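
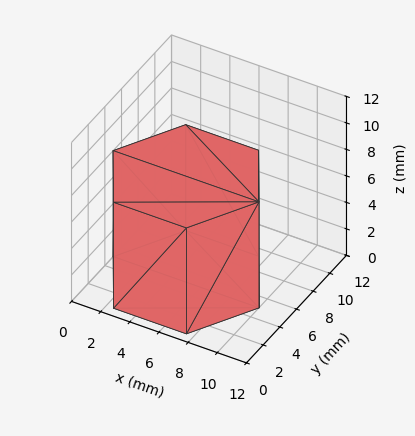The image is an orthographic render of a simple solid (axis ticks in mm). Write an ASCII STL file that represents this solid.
Reading the render: the shape is a regular 6-sided prism (a cylinder approximated with 6 flat sides), circumscribed radius ≈ 5 mm, height ≈ 8 mm (dimensions read to the nearest mm from the axis ticks). For the STL, each face is triangulated and given an outward normal.

solid part
  facet normal 0.0000 0.0000 -1.0000
    outer loop
      vertex 2.500 9.330 0.000
      vertex 7.500 9.330 0.000
      vertex 10.000 5.000 0.000
    endloop
  endfacet
  facet normal 0.0000 0.0000 -1.0000
    outer loop
      vertex 0.000 5.000 0.000
      vertex 2.500 9.330 0.000
      vertex 10.000 5.000 0.000
    endloop
  endfacet
  facet normal 0.0000 0.0000 -1.0000
    outer loop
      vertex 2.500 0.670 0.000
      vertex 0.000 5.000 0.000
      vertex 10.000 5.000 0.000
    endloop
  endfacet
  facet normal 0.0000 0.0000 -1.0000
    outer loop
      vertex 7.500 0.670 0.000
      vertex 2.500 0.670 0.000
      vertex 10.000 5.000 0.000
    endloop
  endfacet
  facet normal 0.0000 0.0000 1.0000
    outer loop
      vertex 10.000 5.000 8.000
      vertex 7.500 9.330 8.000
      vertex 2.500 9.330 8.000
    endloop
  endfacet
  facet normal 0.0000 0.0000 1.0000
    outer loop
      vertex 10.000 5.000 8.000
      vertex 2.500 9.330 8.000
      vertex 0.000 5.000 8.000
    endloop
  endfacet
  facet normal 0.0000 0.0000 1.0000
    outer loop
      vertex 10.000 5.000 8.000
      vertex 0.000 5.000 8.000
      vertex 2.500 0.670 8.000
    endloop
  endfacet
  facet normal 0.0000 0.0000 1.0000
    outer loop
      vertex 10.000 5.000 8.000
      vertex 2.500 0.670 8.000
      vertex 7.500 0.670 8.000
    endloop
  endfacet
  facet normal 0.8660 0.5000 0.0000
    outer loop
      vertex 10.000 5.000 0.000
      vertex 7.500 9.330 0.000
      vertex 7.500 9.330 8.000
    endloop
  endfacet
  facet normal 0.8660 0.5000 0.0000
    outer loop
      vertex 10.000 5.000 0.000
      vertex 7.500 9.330 8.000
      vertex 10.000 5.000 8.000
    endloop
  endfacet
  facet normal 0.0000 1.0000 0.0000
    outer loop
      vertex 7.500 9.330 0.000
      vertex 2.500 9.330 0.000
      vertex 2.500 9.330 8.000
    endloop
  endfacet
  facet normal 0.0000 1.0000 0.0000
    outer loop
      vertex 7.500 9.330 0.000
      vertex 2.500 9.330 8.000
      vertex 7.500 9.330 8.000
    endloop
  endfacet
  facet normal -0.8660 0.5000 0.0000
    outer loop
      vertex 2.500 9.330 0.000
      vertex 0.000 5.000 0.000
      vertex 0.000 5.000 8.000
    endloop
  endfacet
  facet normal -0.8660 0.5000 0.0000
    outer loop
      vertex 2.500 9.330 0.000
      vertex 0.000 5.000 8.000
      vertex 2.500 9.330 8.000
    endloop
  endfacet
  facet normal -0.8660 -0.5000 0.0000
    outer loop
      vertex 0.000 5.000 0.000
      vertex 2.500 0.670 0.000
      vertex 2.500 0.670 8.000
    endloop
  endfacet
  facet normal -0.8660 -0.5000 0.0000
    outer loop
      vertex 0.000 5.000 0.000
      vertex 2.500 0.670 8.000
      vertex 0.000 5.000 8.000
    endloop
  endfacet
  facet normal 0.0000 -1.0000 0.0000
    outer loop
      vertex 2.500 0.670 0.000
      vertex 7.500 0.670 0.000
      vertex 7.500 0.670 8.000
    endloop
  endfacet
  facet normal 0.0000 -1.0000 0.0000
    outer loop
      vertex 2.500 0.670 0.000
      vertex 7.500 0.670 8.000
      vertex 2.500 0.670 8.000
    endloop
  endfacet
  facet normal 0.8660 -0.5000 0.0000
    outer loop
      vertex 7.500 0.670 0.000
      vertex 10.000 5.000 0.000
      vertex 10.000 5.000 8.000
    endloop
  endfacet
  facet normal 0.8660 -0.5000 0.0000
    outer loop
      vertex 7.500 0.670 0.000
      vertex 10.000 5.000 8.000
      vertex 7.500 0.670 8.000
    endloop
  endfacet
endsolid part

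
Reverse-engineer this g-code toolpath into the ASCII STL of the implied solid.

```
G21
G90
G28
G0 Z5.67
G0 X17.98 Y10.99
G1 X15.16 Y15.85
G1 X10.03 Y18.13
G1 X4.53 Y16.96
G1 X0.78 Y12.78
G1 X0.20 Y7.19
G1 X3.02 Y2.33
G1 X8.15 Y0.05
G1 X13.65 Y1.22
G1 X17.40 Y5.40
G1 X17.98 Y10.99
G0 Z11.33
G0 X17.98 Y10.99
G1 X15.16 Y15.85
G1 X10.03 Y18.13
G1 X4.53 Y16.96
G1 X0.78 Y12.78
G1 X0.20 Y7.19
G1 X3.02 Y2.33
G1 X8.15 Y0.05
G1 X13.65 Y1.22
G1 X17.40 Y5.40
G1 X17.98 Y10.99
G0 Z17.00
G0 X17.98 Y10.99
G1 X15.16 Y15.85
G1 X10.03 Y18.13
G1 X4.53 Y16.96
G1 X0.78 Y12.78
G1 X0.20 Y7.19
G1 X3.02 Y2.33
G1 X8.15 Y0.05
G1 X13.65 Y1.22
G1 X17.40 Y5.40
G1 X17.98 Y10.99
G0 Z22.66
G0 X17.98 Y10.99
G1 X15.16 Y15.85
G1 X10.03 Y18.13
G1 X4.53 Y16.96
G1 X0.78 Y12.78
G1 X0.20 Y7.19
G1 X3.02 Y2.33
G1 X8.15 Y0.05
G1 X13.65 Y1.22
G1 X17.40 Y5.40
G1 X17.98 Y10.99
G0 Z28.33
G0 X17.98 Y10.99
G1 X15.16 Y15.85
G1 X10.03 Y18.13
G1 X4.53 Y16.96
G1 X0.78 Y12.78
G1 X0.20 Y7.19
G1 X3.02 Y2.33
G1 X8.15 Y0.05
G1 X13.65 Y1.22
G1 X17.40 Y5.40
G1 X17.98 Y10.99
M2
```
solid part
  facet normal 0.0000 0.0000 -1.0000
    outer loop
      vertex 10.03 18.13 0.00
      vertex 15.16 15.85 0.00
      vertex 17.98 10.99 0.00
    endloop
  endfacet
  facet normal 0.0000 0.0000 -1.0000
    outer loop
      vertex 4.53 16.96 0.00
      vertex 10.03 18.13 0.00
      vertex 17.98 10.99 0.00
    endloop
  endfacet
  facet normal 0.0000 0.0000 -1.0000
    outer loop
      vertex 0.78 12.78 0.00
      vertex 4.53 16.96 0.00
      vertex 17.98 10.99 0.00
    endloop
  endfacet
  facet normal 0.0000 0.0000 -1.0000
    outer loop
      vertex 0.20 7.19 0.00
      vertex 0.78 12.78 0.00
      vertex 17.98 10.99 0.00
    endloop
  endfacet
  facet normal 0.0000 0.0000 -1.0000
    outer loop
      vertex 3.02 2.33 0.00
      vertex 0.20 7.19 0.00
      vertex 17.98 10.99 0.00
    endloop
  endfacet
  facet normal 0.0000 0.0000 -1.0000
    outer loop
      vertex 8.15 0.05 0.00
      vertex 3.02 2.33 0.00
      vertex 17.98 10.99 0.00
    endloop
  endfacet
  facet normal 0.0000 0.0000 -1.0000
    outer loop
      vertex 13.65 1.22 0.00
      vertex 8.15 0.05 0.00
      vertex 17.98 10.99 0.00
    endloop
  endfacet
  facet normal 0.0000 0.0000 -1.0000
    outer loop
      vertex 17.40 5.40 0.00
      vertex 13.65 1.22 0.00
      vertex 17.98 10.99 0.00
    endloop
  endfacet
  facet normal 0.0000 0.0000 1.0000
    outer loop
      vertex 17.98 10.99 28.33
      vertex 15.16 15.85 28.33
      vertex 10.03 18.13 28.33
    endloop
  endfacet
  facet normal 0.0000 0.0000 1.0000
    outer loop
      vertex 17.98 10.99 28.33
      vertex 10.03 18.13 28.33
      vertex 4.53 16.96 28.33
    endloop
  endfacet
  facet normal 0.0000 0.0000 1.0000
    outer loop
      vertex 17.98 10.99 28.33
      vertex 4.53 16.96 28.33
      vertex 0.78 12.78 28.33
    endloop
  endfacet
  facet normal 0.0000 0.0000 1.0000
    outer loop
      vertex 17.98 10.99 28.33
      vertex 0.78 12.78 28.33
      vertex 0.20 7.19 28.33
    endloop
  endfacet
  facet normal 0.0000 0.0000 1.0000
    outer loop
      vertex 17.98 10.99 28.33
      vertex 0.20 7.19 28.33
      vertex 3.02 2.33 28.33
    endloop
  endfacet
  facet normal 0.0000 0.0000 1.0000
    outer loop
      vertex 17.98 10.99 28.33
      vertex 3.02 2.33 28.33
      vertex 8.15 0.05 28.33
    endloop
  endfacet
  facet normal 0.0000 0.0000 1.0000
    outer loop
      vertex 17.98 10.99 28.33
      vertex 8.15 0.05 28.33
      vertex 13.65 1.22 28.33
    endloop
  endfacet
  facet normal 0.0000 0.0000 1.0000
    outer loop
      vertex 17.98 10.99 28.33
      vertex 13.65 1.22 28.33
      vertex 17.40 5.40 28.33
    endloop
  endfacet
  facet normal 0.8649 0.5019 0.0000
    outer loop
      vertex 17.98 10.99 0.00
      vertex 15.16 15.85 0.00
      vertex 15.16 15.85 28.33
    endloop
  endfacet
  facet normal 0.8649 0.5019 0.0000
    outer loop
      vertex 17.98 10.99 0.00
      vertex 15.16 15.85 28.33
      vertex 17.98 10.99 28.33
    endloop
  endfacet
  facet normal 0.4061 0.9138 0.0000
    outer loop
      vertex 15.16 15.85 0.00
      vertex 10.03 18.13 0.00
      vertex 10.03 18.13 28.33
    endloop
  endfacet
  facet normal 0.4061 0.9138 0.0000
    outer loop
      vertex 15.16 15.85 0.00
      vertex 10.03 18.13 28.33
      vertex 15.16 15.85 28.33
    endloop
  endfacet
  facet normal -0.2081 0.9781 0.0000
    outer loop
      vertex 10.03 18.13 0.00
      vertex 4.53 16.96 0.00
      vertex 4.53 16.96 28.33
    endloop
  endfacet
  facet normal -0.2081 0.9781 0.0000
    outer loop
      vertex 10.03 18.13 0.00
      vertex 4.53 16.96 28.33
      vertex 10.03 18.13 28.33
    endloop
  endfacet
  facet normal -0.7444 0.6678 0.0000
    outer loop
      vertex 4.53 16.96 0.00
      vertex 0.78 12.78 0.00
      vertex 0.78 12.78 28.33
    endloop
  endfacet
  facet normal -0.7444 0.6678 0.0000
    outer loop
      vertex 4.53 16.96 0.00
      vertex 0.78 12.78 28.33
      vertex 4.53 16.96 28.33
    endloop
  endfacet
  facet normal -0.9947 0.1032 0.0000
    outer loop
      vertex 0.78 12.78 0.00
      vertex 0.20 7.19 0.00
      vertex 0.20 7.19 28.33
    endloop
  endfacet
  facet normal -0.9947 0.1032 0.0000
    outer loop
      vertex 0.78 12.78 0.00
      vertex 0.20 7.19 28.33
      vertex 0.78 12.78 28.33
    endloop
  endfacet
  facet normal -0.8649 -0.5019 0.0000
    outer loop
      vertex 0.20 7.19 0.00
      vertex 3.02 2.33 0.00
      vertex 3.02 2.33 28.33
    endloop
  endfacet
  facet normal -0.8649 -0.5019 0.0000
    outer loop
      vertex 0.20 7.19 0.00
      vertex 3.02 2.33 28.33
      vertex 0.20 7.19 28.33
    endloop
  endfacet
  facet normal -0.4061 -0.9138 0.0000
    outer loop
      vertex 3.02 2.33 0.00
      vertex 8.15 0.05 0.00
      vertex 8.15 0.05 28.33
    endloop
  endfacet
  facet normal -0.4061 -0.9138 0.0000
    outer loop
      vertex 3.02 2.33 0.00
      vertex 8.15 0.05 28.33
      vertex 3.02 2.33 28.33
    endloop
  endfacet
  facet normal 0.2081 -0.9781 0.0000
    outer loop
      vertex 8.15 0.05 0.00
      vertex 13.65 1.22 0.00
      vertex 13.65 1.22 28.33
    endloop
  endfacet
  facet normal 0.2081 -0.9781 0.0000
    outer loop
      vertex 8.15 0.05 0.00
      vertex 13.65 1.22 28.33
      vertex 8.15 0.05 28.33
    endloop
  endfacet
  facet normal 0.7444 -0.6678 0.0000
    outer loop
      vertex 13.65 1.22 0.00
      vertex 17.40 5.40 0.00
      vertex 17.40 5.40 28.33
    endloop
  endfacet
  facet normal 0.7444 -0.6678 0.0000
    outer loop
      vertex 13.65 1.22 0.00
      vertex 17.40 5.40 28.33
      vertex 13.65 1.22 28.33
    endloop
  endfacet
  facet normal 0.9947 -0.1032 0.0000
    outer loop
      vertex 17.40 5.40 0.00
      vertex 17.98 10.99 0.00
      vertex 17.98 10.99 28.33
    endloop
  endfacet
  facet normal 0.9947 -0.1032 0.0000
    outer loop
      vertex 17.40 5.40 0.00
      vertex 17.98 10.99 28.33
      vertex 17.40 5.40 28.33
    endloop
  endfacet
endsolid part

The G0 Z moves step by Δz≈5.67 mm. Every layer's G1 loop is the same polygon, so the solid is a straight extrusion of it from z=0 to z≈28.3. Closing with flat bottom and top caps and triangulating gives 36 facets — a regular 10-sided prism (a cylinder approximated with 10 flat sides), circumscribed radius ≈ 9.09 mm, height ≈ 28.3 mm.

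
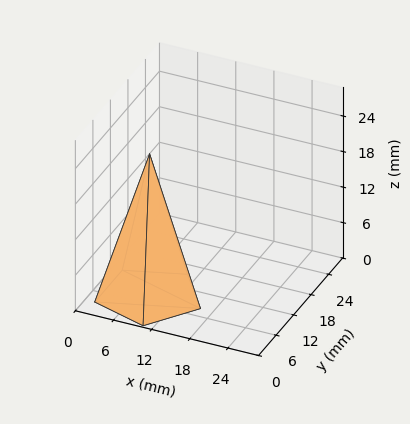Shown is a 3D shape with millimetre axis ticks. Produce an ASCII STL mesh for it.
Reading the render: the shape is a regular 5-sided pyramid, base circumscribed radius ≈ 8 mm, apex at z ≈ 24 mm (dimensions read to the nearest mm from the axis ticks). For the STL, each face is triangulated and given an outward normal.

solid part
  facet normal 0.0000 0.0000 -1.0000
    outer loop
      vertex 1.528 12.702 0.000
      vertex 10.472 15.608 0.000
      vertex 16.000 8.000 0.000
    endloop
  endfacet
  facet normal 0.0000 0.0000 -1.0000
    outer loop
      vertex 1.528 3.298 0.000
      vertex 1.528 12.702 0.000
      vertex 16.000 8.000 0.000
    endloop
  endfacet
  facet normal 0.0000 0.0000 -1.0000
    outer loop
      vertex 10.472 0.392 0.000
      vertex 1.528 3.298 0.000
      vertex 16.000 8.000 0.000
    endloop
  endfacet
  facet normal 0.7811 0.5675 0.2604
    outer loop
      vertex 16.000 8.000 0.000
      vertex 10.472 15.608 0.000
      vertex 8.000 8.000 24.000
    endloop
  endfacet
  facet normal -0.2984 0.9183 0.2604
    outer loop
      vertex 10.472 15.608 0.000
      vertex 1.528 12.702 0.000
      vertex 8.000 8.000 24.000
    endloop
  endfacet
  facet normal -0.9655 0.0000 0.2604
    outer loop
      vertex 1.528 12.702 0.000
      vertex 1.528 3.298 0.000
      vertex 8.000 8.000 24.000
    endloop
  endfacet
  facet normal -0.2984 -0.9183 0.2604
    outer loop
      vertex 1.528 3.298 0.000
      vertex 10.472 0.392 0.000
      vertex 8.000 8.000 24.000
    endloop
  endfacet
  facet normal 0.7811 -0.5675 0.2604
    outer loop
      vertex 10.472 0.392 0.000
      vertex 16.000 8.000 0.000
      vertex 8.000 8.000 24.000
    endloop
  endfacet
endsolid part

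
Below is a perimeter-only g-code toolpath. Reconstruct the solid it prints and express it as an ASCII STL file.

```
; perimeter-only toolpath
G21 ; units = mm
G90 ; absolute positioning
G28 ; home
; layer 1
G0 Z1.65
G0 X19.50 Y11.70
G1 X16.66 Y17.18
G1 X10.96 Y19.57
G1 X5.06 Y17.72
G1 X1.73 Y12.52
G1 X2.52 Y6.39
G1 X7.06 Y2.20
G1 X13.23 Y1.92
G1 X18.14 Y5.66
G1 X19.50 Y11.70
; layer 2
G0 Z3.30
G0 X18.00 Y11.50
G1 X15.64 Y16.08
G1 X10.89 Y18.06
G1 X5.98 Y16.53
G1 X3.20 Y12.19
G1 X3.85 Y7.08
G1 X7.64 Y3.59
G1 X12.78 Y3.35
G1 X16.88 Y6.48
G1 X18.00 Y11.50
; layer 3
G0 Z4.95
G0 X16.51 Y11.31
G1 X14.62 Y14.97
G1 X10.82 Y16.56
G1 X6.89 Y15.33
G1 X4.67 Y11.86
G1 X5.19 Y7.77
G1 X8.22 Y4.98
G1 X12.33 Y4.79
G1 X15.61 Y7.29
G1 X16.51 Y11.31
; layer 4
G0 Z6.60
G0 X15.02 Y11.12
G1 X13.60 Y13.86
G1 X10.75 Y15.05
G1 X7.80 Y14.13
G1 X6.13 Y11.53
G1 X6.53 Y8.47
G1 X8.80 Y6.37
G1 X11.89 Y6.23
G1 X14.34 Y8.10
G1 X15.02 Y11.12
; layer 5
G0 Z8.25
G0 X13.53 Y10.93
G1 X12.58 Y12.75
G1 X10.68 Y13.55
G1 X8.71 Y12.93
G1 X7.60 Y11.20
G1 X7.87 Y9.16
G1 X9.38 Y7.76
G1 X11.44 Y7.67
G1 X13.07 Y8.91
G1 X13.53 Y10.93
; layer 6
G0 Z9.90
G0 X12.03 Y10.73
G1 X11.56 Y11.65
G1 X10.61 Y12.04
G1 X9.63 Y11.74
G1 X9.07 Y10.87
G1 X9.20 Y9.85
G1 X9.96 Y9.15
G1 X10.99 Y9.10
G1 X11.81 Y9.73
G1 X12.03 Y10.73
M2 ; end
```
solid part
  facet normal 0.0000 0.0000 -1.0000
    outer loop
      vertex 11.03 21.07 0.00
      vertex 17.68 18.29 0.00
      vertex 20.99 11.89 0.00
    endloop
  endfacet
  facet normal 0.0000 0.0000 -1.0000
    outer loop
      vertex 4.15 18.92 0.00
      vertex 11.03 21.07 0.00
      vertex 20.99 11.89 0.00
    endloop
  endfacet
  facet normal 0.0000 0.0000 -1.0000
    outer loop
      vertex 0.26 12.85 0.00
      vertex 4.15 18.92 0.00
      vertex 20.99 11.89 0.00
    endloop
  endfacet
  facet normal 0.0000 0.0000 -1.0000
    outer loop
      vertex 1.18 5.70 0.00
      vertex 0.26 12.85 0.00
      vertex 20.99 11.89 0.00
    endloop
  endfacet
  facet normal 0.0000 0.0000 -1.0000
    outer loop
      vertex 6.48 0.81 0.00
      vertex 1.18 5.70 0.00
      vertex 20.99 11.89 0.00
    endloop
  endfacet
  facet normal 0.0000 0.0000 -1.0000
    outer loop
      vertex 13.68 0.48 0.00
      vertex 6.48 0.81 0.00
      vertex 20.99 11.89 0.00
    endloop
  endfacet
  facet normal 0.0000 0.0000 -1.0000
    outer loop
      vertex 19.41 4.85 0.00
      vertex 13.68 0.48 0.00
      vertex 20.99 11.89 0.00
    endloop
  endfacet
  facet normal 0.6743 0.3488 0.6509
    outer loop
      vertex 20.99 11.89 0.00
      vertex 17.68 18.29 0.00
      vertex 10.54 10.54 11.55
    endloop
  endfacet
  facet normal 0.2928 0.7004 0.6510
    outer loop
      vertex 17.68 18.29 0.00
      vertex 11.03 21.07 0.00
      vertex 10.54 10.54 11.55
    endloop
  endfacet
  facet normal -0.2264 0.7246 0.6510
    outer loop
      vertex 11.03 21.07 0.00
      vertex 4.15 18.92 0.00
      vertex 10.54 10.54 11.55
    endloop
  endfacet
  facet normal -0.6392 0.4096 0.6509
    outer loop
      vertex 4.15 18.92 0.00
      vertex 0.26 12.85 0.00
      vertex 10.54 10.54 11.55
    endloop
  endfacet
  facet normal -0.7530 -0.0969 0.6508
    outer loop
      vertex 0.26 12.85 0.00
      vertex 1.18 5.70 0.00
      vertex 10.54 10.54 11.55
    endloop
  endfacet
  facet normal -0.5148 -0.5579 0.6510
    outer loop
      vertex 1.18 5.70 0.00
      vertex 6.48 0.81 0.00
      vertex 10.54 10.54 11.55
    endloop
  endfacet
  facet normal -0.0348 -0.7583 0.6510
    outer loop
      vertex 6.48 0.81 0.00
      vertex 13.68 0.48 0.00
      vertex 10.54 10.54 11.55
    endloop
  endfacet
  facet normal 0.4604 -0.6036 0.6509
    outer loop
      vertex 13.68 0.48 0.00
      vertex 19.41 4.85 0.00
      vertex 10.54 10.54 11.55
    endloop
  endfacet
  facet normal 0.7408 -0.1663 0.6508
    outer loop
      vertex 19.41 4.85 0.00
      vertex 20.99 11.89 0.00
      vertex 10.54 10.54 11.55
    endloop
  endfacet
endsolid part

The G0 Z moves step by Δz≈1.65 mm. The G1 loops shrink linearly with z, so the solid tapers from its base footprint up to z≈11.6. Closing with a flat bottom cap and the tapered top and triangulating gives 16 facets — a regular 9-sided pyramid, base circumscribed radius ≈ 10.5 mm, apex at z ≈ 11.6 mm.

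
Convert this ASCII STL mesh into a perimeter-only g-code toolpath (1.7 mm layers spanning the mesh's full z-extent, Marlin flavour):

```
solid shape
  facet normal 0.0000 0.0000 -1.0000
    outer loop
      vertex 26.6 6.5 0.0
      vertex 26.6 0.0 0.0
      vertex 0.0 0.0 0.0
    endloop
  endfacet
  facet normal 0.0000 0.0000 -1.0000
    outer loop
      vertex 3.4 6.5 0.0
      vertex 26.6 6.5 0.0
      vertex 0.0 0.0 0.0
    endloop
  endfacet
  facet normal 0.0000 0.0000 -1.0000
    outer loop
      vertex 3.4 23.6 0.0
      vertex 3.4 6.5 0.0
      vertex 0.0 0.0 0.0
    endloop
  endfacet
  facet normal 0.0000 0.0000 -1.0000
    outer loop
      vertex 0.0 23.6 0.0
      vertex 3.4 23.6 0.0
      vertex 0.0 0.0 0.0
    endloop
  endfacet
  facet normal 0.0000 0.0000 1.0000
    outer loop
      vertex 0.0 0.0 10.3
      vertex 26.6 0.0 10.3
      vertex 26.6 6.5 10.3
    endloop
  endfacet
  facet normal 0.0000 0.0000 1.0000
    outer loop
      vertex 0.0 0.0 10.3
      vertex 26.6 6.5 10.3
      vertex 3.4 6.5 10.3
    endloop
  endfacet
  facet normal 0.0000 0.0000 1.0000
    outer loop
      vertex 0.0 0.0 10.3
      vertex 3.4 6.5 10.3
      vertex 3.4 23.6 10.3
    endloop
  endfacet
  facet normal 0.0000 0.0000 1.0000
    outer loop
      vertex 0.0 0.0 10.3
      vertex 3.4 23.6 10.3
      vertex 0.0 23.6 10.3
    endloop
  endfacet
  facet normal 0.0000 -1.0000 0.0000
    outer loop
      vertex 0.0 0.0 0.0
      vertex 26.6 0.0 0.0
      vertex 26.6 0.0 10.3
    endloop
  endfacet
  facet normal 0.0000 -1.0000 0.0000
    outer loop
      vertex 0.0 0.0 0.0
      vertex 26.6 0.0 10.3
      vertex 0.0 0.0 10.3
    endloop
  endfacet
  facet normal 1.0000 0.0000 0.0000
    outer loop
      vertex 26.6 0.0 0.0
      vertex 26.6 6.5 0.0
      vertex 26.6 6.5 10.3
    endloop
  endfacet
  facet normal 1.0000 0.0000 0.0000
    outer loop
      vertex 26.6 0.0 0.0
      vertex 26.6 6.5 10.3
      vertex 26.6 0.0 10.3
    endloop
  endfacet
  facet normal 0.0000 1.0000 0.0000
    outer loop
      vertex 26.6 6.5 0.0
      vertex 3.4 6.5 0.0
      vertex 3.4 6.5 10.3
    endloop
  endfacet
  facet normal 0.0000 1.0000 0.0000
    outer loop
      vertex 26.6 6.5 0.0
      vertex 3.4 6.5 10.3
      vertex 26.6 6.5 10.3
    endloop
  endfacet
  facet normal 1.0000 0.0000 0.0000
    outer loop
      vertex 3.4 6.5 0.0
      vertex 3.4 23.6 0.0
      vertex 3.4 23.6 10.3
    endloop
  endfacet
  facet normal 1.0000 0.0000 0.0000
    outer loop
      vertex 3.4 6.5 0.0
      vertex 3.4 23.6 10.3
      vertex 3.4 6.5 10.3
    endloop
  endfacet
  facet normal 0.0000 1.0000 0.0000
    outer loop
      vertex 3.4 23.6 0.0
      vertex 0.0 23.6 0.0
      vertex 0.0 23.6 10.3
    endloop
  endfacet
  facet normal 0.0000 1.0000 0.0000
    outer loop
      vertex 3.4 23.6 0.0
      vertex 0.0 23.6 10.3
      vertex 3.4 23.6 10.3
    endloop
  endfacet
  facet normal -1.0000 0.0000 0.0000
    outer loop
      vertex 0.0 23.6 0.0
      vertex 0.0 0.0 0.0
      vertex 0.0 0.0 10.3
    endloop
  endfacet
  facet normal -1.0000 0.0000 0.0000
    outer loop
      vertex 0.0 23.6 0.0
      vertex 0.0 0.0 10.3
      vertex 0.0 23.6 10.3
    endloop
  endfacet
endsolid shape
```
; perimeter-only toolpath
G21 ; units = mm
G90 ; absolute positioning
G28 ; home
; layer 1
G0 Z1.7
G0 X0.0 Y0.0
G1 X26.6 Y0.0
G1 X26.6 Y6.5
G1 X3.4 Y6.5
G1 X3.4 Y23.6
G1 X0.0 Y23.6
G1 X0.0 Y0.0
; layer 2
G0 Z3.4
G0 X0.0 Y0.0
G1 X26.6 Y0.0
G1 X26.6 Y6.5
G1 X3.4 Y6.5
G1 X3.4 Y23.6
G1 X0.0 Y23.6
G1 X0.0 Y0.0
; layer 3
G0 Z5.2
G0 X0.0 Y0.0
G1 X26.6 Y0.0
G1 X26.6 Y6.5
G1 X3.4 Y6.5
G1 X3.4 Y23.6
G1 X0.0 Y23.6
G1 X0.0 Y0.0
; layer 4
G0 Z6.9
G0 X0.0 Y0.0
G1 X26.6 Y0.0
G1 X26.6 Y6.5
G1 X3.4 Y6.5
G1 X3.4 Y23.6
G1 X0.0 Y23.6
G1 X0.0 Y0.0
; layer 5
G0 Z8.6
G0 X0.0 Y0.0
G1 X26.6 Y0.0
G1 X26.6 Y6.5
G1 X3.4 Y6.5
G1 X3.4 Y23.6
G1 X0.0 Y23.6
G1 X0.0 Y0.0
; layer 6
G0 Z10.3
G0 X0.0 Y0.0
G1 X26.6 Y0.0
G1 X26.6 Y6.5
G1 X3.4 Y6.5
G1 X3.4 Y23.6
G1 X0.0 Y23.6
G1 X0.0 Y0.0
M2 ; end

The solid is an L-shaped prism: outer 26.6 × 23.6 mm, arm thicknesses ≈ 6.5 mm (horizontal) and 3.4 mm (vertical), extruded 10.3 mm in z. Slicing at Δz = 1.7 mm — 6 equal slices spanning the solid's height, so layer i sits at z = i·h/6 — gives 6 non-empty perimeters. Each is a 6-segment closed polygon; G0 lifts to the layer z and rapids to the start vertex, then G1 traces the edges.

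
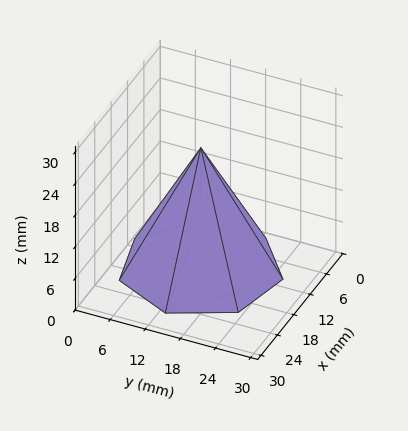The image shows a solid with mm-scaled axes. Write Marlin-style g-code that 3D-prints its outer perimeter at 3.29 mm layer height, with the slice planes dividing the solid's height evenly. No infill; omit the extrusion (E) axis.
Reading the render: the shape is a regular 7-sided pyramid, base circumscribed radius ≈ 13 mm, apex at z ≈ 23 mm (dimensions read to the nearest mm from the axis ticks). For the g-code, the solid's height is divided into equal slices at the stated Δz and each level perimeter traced with G1 moves after a G0 lift.

; perimeter-only toolpath
G21 ; units = mm
G90 ; absolute positioning
G28 ; home
; layer 1
G0 Z3.29
G0 X24.14 Y13.00
G1 X19.95 Y21.71
G1 X10.52 Y23.86
G1 X2.96 Y17.83
G1 X2.96 Y8.17
G1 X10.52 Y2.14
G1 X19.95 Y4.29
G1 X24.14 Y13.00
; layer 2
G0 Z6.57
G0 X22.29 Y13.00
G1 X18.79 Y20.26
G1 X10.94 Y22.05
G1 X4.64 Y17.03
G1 X4.64 Y8.97
G1 X10.94 Y3.95
G1 X18.79 Y5.74
G1 X22.29 Y13.00
; layer 3
G0 Z9.86
G0 X20.43 Y13.00
G1 X17.63 Y18.81
G1 X11.35 Y20.24
G1 X6.31 Y16.22
G1 X6.31 Y9.78
G1 X11.35 Y5.76
G1 X17.63 Y7.19
G1 X20.43 Y13.00
; layer 4
G0 Z13.14
G0 X18.57 Y13.00
G1 X16.48 Y17.35
G1 X11.76 Y18.43
G1 X7.98 Y15.42
G1 X7.98 Y10.58
G1 X11.76 Y7.57
G1 X16.48 Y8.65
G1 X18.57 Y13.00
; layer 5
G0 Z16.43
G0 X16.71 Y13.00
G1 X15.32 Y15.90
G1 X12.17 Y16.62
G1 X9.65 Y14.61
G1 X9.65 Y11.39
G1 X12.17 Y9.38
G1 X15.32 Y10.10
G1 X16.71 Y13.00
; layer 6
G0 Z19.71
G0 X14.86 Y13.00
G1 X14.16 Y14.45
G1 X12.59 Y14.81
G1 X11.33 Y13.81
G1 X11.33 Y12.19
G1 X12.59 Y11.19
G1 X14.16 Y11.55
G1 X14.86 Y13.00
M2 ; end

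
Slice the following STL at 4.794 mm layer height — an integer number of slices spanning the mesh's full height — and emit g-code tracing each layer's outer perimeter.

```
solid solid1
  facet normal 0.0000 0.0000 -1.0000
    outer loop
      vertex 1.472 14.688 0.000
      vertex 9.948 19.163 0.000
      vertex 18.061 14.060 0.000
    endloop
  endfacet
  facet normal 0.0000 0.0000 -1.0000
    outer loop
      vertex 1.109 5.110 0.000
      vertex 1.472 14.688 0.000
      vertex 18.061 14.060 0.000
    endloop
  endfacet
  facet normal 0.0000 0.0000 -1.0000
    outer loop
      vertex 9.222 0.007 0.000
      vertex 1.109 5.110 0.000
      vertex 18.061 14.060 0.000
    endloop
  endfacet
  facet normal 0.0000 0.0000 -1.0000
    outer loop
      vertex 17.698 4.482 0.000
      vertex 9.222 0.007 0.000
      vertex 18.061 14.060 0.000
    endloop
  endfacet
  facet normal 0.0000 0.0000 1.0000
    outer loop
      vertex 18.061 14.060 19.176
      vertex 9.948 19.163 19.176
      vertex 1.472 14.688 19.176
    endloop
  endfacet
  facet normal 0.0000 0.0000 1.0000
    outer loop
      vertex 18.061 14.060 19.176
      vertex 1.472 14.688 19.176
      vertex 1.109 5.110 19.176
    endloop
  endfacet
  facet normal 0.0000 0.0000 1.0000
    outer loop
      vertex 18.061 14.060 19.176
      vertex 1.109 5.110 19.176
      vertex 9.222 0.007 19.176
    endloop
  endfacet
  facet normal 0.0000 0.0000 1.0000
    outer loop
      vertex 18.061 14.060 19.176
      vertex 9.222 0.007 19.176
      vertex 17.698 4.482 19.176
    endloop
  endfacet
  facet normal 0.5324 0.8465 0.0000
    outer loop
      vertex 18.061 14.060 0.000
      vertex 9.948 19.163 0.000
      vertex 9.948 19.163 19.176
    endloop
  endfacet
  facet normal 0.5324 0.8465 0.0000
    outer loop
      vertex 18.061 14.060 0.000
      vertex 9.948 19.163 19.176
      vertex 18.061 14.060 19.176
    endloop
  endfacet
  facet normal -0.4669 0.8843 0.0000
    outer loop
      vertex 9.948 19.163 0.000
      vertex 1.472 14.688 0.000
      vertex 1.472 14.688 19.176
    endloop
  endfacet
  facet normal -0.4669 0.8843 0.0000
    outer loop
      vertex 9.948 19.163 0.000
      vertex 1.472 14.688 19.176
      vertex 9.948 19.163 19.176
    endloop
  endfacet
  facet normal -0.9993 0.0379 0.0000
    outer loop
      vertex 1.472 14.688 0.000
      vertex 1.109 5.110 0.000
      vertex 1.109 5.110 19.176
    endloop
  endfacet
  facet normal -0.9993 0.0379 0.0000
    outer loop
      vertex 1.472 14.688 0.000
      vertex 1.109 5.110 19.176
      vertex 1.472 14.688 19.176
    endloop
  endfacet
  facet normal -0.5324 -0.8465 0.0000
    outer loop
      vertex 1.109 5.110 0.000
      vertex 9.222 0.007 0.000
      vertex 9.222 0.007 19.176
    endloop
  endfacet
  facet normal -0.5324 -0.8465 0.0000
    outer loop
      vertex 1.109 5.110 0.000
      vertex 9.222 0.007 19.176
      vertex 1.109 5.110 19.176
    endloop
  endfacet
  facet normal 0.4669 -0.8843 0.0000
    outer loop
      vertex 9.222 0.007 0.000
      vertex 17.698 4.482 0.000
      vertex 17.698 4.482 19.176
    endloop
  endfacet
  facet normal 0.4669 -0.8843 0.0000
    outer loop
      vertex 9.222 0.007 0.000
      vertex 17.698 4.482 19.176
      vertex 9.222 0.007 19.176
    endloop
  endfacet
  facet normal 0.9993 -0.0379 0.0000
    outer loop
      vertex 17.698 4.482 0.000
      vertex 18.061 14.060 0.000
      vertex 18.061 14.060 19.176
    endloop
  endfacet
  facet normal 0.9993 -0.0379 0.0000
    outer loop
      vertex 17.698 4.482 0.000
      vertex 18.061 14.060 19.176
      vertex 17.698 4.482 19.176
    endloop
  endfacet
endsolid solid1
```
; perimeter-only toolpath
G21 ; units = mm
G90 ; absolute positioning
G28 ; home
; layer 1
G0 Z4.794
G0 X18.061 Y14.060
G1 X9.948 Y19.163
G1 X1.472 Y14.688
G1 X1.109 Y5.110
G1 X9.222 Y0.007
G1 X17.698 Y4.482
G1 X18.061 Y14.060
; layer 2
G0 Z9.588
G0 X18.061 Y14.060
G1 X9.948 Y19.163
G1 X1.472 Y14.688
G1 X1.109 Y5.110
G1 X9.222 Y0.007
G1 X17.698 Y4.482
G1 X18.061 Y14.060
; layer 3
G0 Z14.382
G0 X18.061 Y14.060
G1 X9.948 Y19.163
G1 X1.472 Y14.688
G1 X1.109 Y5.110
G1 X9.222 Y0.007
G1 X17.698 Y4.482
G1 X18.061 Y14.060
; layer 4
G0 Z19.176
G0 X18.061 Y14.060
G1 X9.948 Y19.163
G1 X1.472 Y14.688
G1 X1.109 Y5.110
G1 X9.222 Y0.007
G1 X17.698 Y4.482
G1 X18.061 Y14.060
M2 ; end

The solid is a regular 6-sided prism (a cylinder approximated with 6 flat sides), circumscribed radius ≈ 9.59 mm, height ≈ 19.2 mm. Slicing at Δz = 4.794 mm — 4 equal slices spanning the solid's height, so layer i sits at z = i·h/4 — gives 4 non-empty perimeters. Each is a 6-segment closed polygon; G0 lifts to the layer z and rapids to the start vertex, then G1 traces the edges.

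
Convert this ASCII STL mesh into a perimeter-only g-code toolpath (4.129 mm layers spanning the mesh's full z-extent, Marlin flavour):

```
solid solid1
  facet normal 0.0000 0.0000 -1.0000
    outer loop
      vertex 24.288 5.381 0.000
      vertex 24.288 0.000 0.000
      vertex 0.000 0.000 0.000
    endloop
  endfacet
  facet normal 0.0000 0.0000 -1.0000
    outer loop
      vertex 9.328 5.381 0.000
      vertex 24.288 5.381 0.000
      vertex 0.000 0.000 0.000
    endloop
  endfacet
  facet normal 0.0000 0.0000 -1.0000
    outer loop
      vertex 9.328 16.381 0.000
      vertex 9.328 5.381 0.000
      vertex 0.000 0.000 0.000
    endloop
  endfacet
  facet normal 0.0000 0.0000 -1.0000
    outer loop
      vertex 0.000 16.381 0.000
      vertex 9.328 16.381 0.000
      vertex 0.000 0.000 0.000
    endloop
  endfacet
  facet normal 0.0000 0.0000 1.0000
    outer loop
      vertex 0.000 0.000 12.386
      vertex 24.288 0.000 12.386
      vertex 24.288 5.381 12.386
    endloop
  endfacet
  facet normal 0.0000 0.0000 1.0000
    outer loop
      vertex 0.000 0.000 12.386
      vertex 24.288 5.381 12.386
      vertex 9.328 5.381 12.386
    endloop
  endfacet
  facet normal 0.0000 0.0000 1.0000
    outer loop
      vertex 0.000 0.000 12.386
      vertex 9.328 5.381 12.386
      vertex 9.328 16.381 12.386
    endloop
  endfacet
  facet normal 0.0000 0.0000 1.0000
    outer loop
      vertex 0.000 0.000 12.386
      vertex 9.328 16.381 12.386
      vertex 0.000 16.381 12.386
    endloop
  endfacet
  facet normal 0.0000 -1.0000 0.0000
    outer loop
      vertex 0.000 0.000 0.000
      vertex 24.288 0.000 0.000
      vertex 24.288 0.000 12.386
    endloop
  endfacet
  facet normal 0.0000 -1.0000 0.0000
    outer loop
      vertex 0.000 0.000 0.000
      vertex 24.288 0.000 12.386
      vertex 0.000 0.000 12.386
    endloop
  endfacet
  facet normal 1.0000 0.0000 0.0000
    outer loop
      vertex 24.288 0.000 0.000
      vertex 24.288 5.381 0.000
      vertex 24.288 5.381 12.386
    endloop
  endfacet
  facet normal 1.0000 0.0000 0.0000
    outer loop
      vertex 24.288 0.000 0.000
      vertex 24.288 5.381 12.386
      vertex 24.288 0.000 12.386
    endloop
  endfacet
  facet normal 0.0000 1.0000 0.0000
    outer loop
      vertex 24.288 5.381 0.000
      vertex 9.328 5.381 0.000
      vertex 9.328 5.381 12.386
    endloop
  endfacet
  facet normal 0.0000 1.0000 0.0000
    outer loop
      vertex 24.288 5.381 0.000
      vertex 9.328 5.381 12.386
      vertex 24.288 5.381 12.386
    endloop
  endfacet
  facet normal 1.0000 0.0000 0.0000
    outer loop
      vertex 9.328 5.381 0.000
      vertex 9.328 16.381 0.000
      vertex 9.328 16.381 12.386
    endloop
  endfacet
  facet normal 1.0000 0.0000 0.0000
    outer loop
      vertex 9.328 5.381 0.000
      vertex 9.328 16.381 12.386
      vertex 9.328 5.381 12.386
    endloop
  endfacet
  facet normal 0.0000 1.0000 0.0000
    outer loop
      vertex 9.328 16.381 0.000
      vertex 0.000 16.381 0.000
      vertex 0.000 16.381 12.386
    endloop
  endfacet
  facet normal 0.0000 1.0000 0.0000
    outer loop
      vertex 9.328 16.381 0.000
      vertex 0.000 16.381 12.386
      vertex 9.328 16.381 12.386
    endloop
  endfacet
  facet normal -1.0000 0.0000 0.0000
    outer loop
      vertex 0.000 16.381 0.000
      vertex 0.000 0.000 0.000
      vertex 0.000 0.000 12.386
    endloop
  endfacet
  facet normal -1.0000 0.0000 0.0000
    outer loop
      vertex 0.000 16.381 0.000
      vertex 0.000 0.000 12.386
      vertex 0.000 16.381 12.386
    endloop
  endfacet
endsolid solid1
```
; perimeter-only toolpath
G21 ; units = mm
G90 ; absolute positioning
G28 ; home
; layer 1
G0 Z4.129
G0 X0.000 Y0.000
G1 X24.288 Y0.000
G1 X24.288 Y5.381
G1 X9.328 Y5.381
G1 X9.328 Y16.381
G1 X0.000 Y16.381
G1 X0.000 Y0.000
; layer 2
G0 Z8.257
G0 X0.000 Y0.000
G1 X24.288 Y0.000
G1 X24.288 Y5.381
G1 X9.328 Y5.381
G1 X9.328 Y16.381
G1 X0.000 Y16.381
G1 X0.000 Y0.000
; layer 3
G0 Z12.386
G0 X0.000 Y0.000
G1 X24.288 Y0.000
G1 X24.288 Y5.381
G1 X9.328 Y5.381
G1 X9.328 Y16.381
G1 X0.000 Y16.381
G1 X0.000 Y0.000
M2 ; end

The solid is an L-shaped prism: outer 24.3 × 16.4 mm, arm thicknesses ≈ 5.38 mm (horizontal) and 9.33 mm (vertical), extruded 12.4 mm in z. Slicing at Δz = 4.129 mm — 3 equal slices spanning the solid's height, so layer i sits at z = i·h/3 — gives 3 non-empty perimeters. Each is a 6-segment closed polygon; G0 lifts to the layer z and rapids to the start vertex, then G1 traces the edges.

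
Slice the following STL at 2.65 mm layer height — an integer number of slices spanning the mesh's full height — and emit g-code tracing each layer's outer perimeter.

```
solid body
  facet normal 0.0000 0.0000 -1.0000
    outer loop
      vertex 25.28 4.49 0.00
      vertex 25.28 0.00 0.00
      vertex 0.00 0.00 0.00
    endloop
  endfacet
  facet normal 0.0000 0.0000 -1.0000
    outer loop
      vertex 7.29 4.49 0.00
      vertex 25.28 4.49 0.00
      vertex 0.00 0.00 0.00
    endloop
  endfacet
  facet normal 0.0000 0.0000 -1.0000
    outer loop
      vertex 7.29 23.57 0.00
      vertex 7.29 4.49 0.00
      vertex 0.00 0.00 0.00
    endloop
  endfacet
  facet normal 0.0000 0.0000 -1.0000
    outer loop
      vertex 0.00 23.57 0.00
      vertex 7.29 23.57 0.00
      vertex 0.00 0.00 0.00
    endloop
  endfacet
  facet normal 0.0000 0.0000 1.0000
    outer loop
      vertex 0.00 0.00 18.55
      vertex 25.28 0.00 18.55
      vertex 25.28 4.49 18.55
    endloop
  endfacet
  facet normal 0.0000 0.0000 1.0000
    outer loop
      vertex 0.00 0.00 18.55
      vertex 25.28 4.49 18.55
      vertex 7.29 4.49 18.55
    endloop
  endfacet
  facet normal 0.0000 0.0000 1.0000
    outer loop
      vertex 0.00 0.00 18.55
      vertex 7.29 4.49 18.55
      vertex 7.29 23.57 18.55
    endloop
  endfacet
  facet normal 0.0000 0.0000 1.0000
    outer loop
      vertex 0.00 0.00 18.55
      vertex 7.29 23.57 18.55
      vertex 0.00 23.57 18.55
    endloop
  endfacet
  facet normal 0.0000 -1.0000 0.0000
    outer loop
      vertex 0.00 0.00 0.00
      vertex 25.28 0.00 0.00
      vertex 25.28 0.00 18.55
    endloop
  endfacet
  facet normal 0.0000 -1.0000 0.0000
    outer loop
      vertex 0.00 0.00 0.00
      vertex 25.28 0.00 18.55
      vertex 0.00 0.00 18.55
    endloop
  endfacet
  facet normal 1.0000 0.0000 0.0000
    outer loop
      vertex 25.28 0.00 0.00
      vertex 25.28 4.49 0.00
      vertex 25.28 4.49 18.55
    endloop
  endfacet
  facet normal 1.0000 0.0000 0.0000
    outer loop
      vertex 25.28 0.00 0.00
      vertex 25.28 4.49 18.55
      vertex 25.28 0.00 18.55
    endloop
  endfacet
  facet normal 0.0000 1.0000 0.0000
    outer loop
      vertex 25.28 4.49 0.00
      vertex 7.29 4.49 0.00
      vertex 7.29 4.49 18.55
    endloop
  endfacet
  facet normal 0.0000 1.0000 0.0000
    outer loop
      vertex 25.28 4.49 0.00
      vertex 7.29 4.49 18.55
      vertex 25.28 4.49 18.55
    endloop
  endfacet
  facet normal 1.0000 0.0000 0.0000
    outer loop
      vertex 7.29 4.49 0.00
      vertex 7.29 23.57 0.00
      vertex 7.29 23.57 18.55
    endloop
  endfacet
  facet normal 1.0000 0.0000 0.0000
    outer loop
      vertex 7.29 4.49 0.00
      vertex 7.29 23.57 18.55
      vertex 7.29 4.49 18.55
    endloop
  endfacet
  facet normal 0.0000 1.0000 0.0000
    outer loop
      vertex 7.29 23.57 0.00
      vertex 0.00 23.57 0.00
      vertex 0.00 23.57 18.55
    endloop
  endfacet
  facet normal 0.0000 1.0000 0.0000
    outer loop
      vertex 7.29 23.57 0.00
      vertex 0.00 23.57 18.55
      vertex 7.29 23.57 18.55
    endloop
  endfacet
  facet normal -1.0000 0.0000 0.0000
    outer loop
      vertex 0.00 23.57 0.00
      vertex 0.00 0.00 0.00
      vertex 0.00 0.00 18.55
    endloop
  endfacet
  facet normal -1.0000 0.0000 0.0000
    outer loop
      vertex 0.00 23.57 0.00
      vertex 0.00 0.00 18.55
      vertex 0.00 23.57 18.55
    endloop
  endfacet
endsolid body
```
; perimeter-only toolpath
G21 ; units = mm
G90 ; absolute positioning
G28 ; home
; layer 1
G0 Z2.65
G0 X0.00 Y0.00
G1 X25.28 Y0.00
G1 X25.28 Y4.49
G1 X7.29 Y4.49
G1 X7.29 Y23.57
G1 X0.00 Y23.57
G1 X0.00 Y0.00
; layer 2
G0 Z5.30
G0 X0.00 Y0.00
G1 X25.28 Y0.00
G1 X25.28 Y4.49
G1 X7.29 Y4.49
G1 X7.29 Y23.57
G1 X0.00 Y23.57
G1 X0.00 Y0.00
; layer 3
G0 Z7.95
G0 X0.00 Y0.00
G1 X25.28 Y0.00
G1 X25.28 Y4.49
G1 X7.29 Y4.49
G1 X7.29 Y23.57
G1 X0.00 Y23.57
G1 X0.00 Y0.00
; layer 4
G0 Z10.60
G0 X0.00 Y0.00
G1 X25.28 Y0.00
G1 X25.28 Y4.49
G1 X7.29 Y4.49
G1 X7.29 Y23.57
G1 X0.00 Y23.57
G1 X0.00 Y0.00
; layer 5
G0 Z13.25
G0 X0.00 Y0.00
G1 X25.28 Y0.00
G1 X25.28 Y4.49
G1 X7.29 Y4.49
G1 X7.29 Y23.57
G1 X0.00 Y23.57
G1 X0.00 Y0.00
; layer 6
G0 Z15.90
G0 X0.00 Y0.00
G1 X25.28 Y0.00
G1 X25.28 Y4.49
G1 X7.29 Y4.49
G1 X7.29 Y23.57
G1 X0.00 Y23.57
G1 X0.00 Y0.00
; layer 7
G0 Z18.55
G0 X0.00 Y0.00
G1 X25.28 Y0.00
G1 X25.28 Y4.49
G1 X7.29 Y4.49
G1 X7.29 Y23.57
G1 X0.00 Y23.57
G1 X0.00 Y0.00
M2 ; end

The solid is an L-shaped prism: outer 25.3 × 23.6 mm, arm thicknesses ≈ 4.49 mm (horizontal) and 7.29 mm (vertical), extruded 18.6 mm in z. Slicing at Δz = 2.65 mm — 7 equal slices spanning the solid's height, so layer i sits at z = i·h/7 — gives 7 non-empty perimeters. Each is a 6-segment closed polygon; G0 lifts to the layer z and rapids to the start vertex, then G1 traces the edges.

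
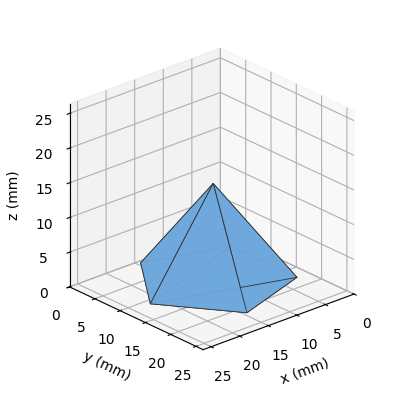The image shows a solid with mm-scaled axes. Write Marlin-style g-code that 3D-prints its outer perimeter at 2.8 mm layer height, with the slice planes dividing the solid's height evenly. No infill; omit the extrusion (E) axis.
Reading the render: the shape is a regular 5-sided pyramid, base circumscribed radius ≈ 11 mm, apex at z ≈ 14 mm (dimensions read to the nearest mm from the axis ticks). For the g-code, the solid's height is divided into equal slices at the stated Δz and each level perimeter traced with G1 moves after a G0 lift.

; perimeter-only toolpath
G21 ; units = mm
G90 ; absolute positioning
G28 ; home
; layer 1
G0 Z2.8
G0 X19.8 Y11.0
G1 X13.7 Y19.4
G1 X3.9 Y16.2
G1 X3.9 Y5.8
G1 X13.7 Y2.6
G1 X19.8 Y11.0
; layer 2
G0 Z5.6
G0 X17.6 Y11.0
G1 X13.0 Y17.3
G1 X5.7 Y14.9
G1 X5.7 Y7.1
G1 X13.0 Y4.7
G1 X17.6 Y11.0
; layer 3
G0 Z8.4
G0 X15.4 Y11.0
G1 X12.4 Y15.2
G1 X7.4 Y13.6
G1 X7.4 Y8.4
G1 X12.4 Y6.8
G1 X15.4 Y11.0
; layer 4
G0 Z11.2
G0 X13.2 Y11.0
G1 X11.7 Y13.1
G1 X9.2 Y12.3
G1 X9.2 Y9.7
G1 X11.7 Y8.9
G1 X13.2 Y11.0
M2 ; end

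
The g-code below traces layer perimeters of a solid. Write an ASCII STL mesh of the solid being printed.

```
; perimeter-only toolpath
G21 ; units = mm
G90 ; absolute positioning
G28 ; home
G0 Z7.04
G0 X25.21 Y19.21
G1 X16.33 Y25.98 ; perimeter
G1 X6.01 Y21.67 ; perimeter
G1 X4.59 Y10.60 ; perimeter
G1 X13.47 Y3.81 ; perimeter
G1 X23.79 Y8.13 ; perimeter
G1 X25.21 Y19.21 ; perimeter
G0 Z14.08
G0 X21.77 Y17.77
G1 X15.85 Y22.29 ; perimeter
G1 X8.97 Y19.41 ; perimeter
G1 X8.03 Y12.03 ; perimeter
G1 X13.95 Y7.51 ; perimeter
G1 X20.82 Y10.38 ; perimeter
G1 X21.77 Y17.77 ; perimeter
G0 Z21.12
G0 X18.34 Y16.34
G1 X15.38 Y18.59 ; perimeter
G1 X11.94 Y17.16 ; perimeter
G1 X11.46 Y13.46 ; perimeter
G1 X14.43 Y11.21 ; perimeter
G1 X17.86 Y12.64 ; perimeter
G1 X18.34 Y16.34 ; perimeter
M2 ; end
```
solid part
  facet normal 0.0000 0.0000 -1.0000
    outer loop
      vertex 3.05 23.93 0.00
      vertex 16.80 29.68 0.00
      vertex 28.65 20.64 0.00
    endloop
  endfacet
  facet normal 0.0000 0.0000 -1.0000
    outer loop
      vertex 1.15 9.16 0.00
      vertex 3.05 23.93 0.00
      vertex 28.65 20.64 0.00
    endloop
  endfacet
  facet normal 0.0000 0.0000 -1.0000
    outer loop
      vertex 13.00 0.12 0.00
      vertex 1.15 9.16 0.00
      vertex 28.65 20.64 0.00
    endloop
  endfacet
  facet normal 0.0000 0.0000 -1.0000
    outer loop
      vertex 26.75 5.87 0.00
      vertex 13.00 0.12 0.00
      vertex 28.65 20.64 0.00
    endloop
  endfacet
  facet normal 0.5514 0.7228 0.4166
    outer loop
      vertex 28.65 20.64 0.00
      vertex 16.80 29.68 0.00
      vertex 14.90 14.90 28.16
    endloop
  endfacet
  facet normal -0.3507 0.8387 0.4165
    outer loop
      vertex 16.80 29.68 0.00
      vertex 3.05 23.93 0.00
      vertex 14.90 14.90 28.16
    endloop
  endfacet
  facet normal -0.9017 0.1160 0.4166
    outer loop
      vertex 3.05 23.93 0.00
      vertex 1.15 9.16 0.00
      vertex 14.90 14.90 28.16
    endloop
  endfacet
  facet normal -0.5514 -0.7228 0.4166
    outer loop
      vertex 1.15 9.16 0.00
      vertex 13.00 0.12 0.00
      vertex 14.90 14.90 28.16
    endloop
  endfacet
  facet normal 0.3507 -0.8387 0.4165
    outer loop
      vertex 13.00 0.12 0.00
      vertex 26.75 5.87 0.00
      vertex 14.90 14.90 28.16
    endloop
  endfacet
  facet normal 0.9017 -0.1160 0.4166
    outer loop
      vertex 26.75 5.87 0.00
      vertex 28.65 20.64 0.00
      vertex 14.90 14.90 28.16
    endloop
  endfacet
endsolid part

The G0 Z moves step by Δz≈7.04 mm. The G1 loops shrink linearly with z, so the solid tapers from its base footprint up to z≈28.2. Closing with a flat bottom cap and the tapered top and triangulating gives 10 facets — a regular 6-sided pyramid, base circumscribed radius ≈ 14.9 mm, apex at z ≈ 28.2 mm.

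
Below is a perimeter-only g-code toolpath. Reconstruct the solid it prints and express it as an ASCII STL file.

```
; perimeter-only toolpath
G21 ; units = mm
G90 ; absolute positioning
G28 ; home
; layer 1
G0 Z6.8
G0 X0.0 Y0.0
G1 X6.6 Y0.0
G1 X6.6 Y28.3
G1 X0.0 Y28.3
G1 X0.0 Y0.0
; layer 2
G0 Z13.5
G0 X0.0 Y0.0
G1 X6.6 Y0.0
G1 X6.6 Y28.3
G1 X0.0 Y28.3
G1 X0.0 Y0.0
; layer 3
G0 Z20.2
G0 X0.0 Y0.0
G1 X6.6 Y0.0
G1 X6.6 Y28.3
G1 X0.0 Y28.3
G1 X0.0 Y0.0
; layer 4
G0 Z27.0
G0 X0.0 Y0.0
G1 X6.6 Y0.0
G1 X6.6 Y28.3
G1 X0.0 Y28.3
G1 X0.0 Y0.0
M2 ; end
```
solid part
  facet normal 0.0000 0.0000 -1.0000
    outer loop
      vertex 6.6 28.3 0.0
      vertex 6.6 0.0 0.0
      vertex 0.0 0.0 0.0
    endloop
  endfacet
  facet normal 0.0000 0.0000 -1.0000
    outer loop
      vertex 0.0 28.3 0.0
      vertex 6.6 28.3 0.0
      vertex 0.0 0.0 0.0
    endloop
  endfacet
  facet normal 0.0000 0.0000 1.0000
    outer loop
      vertex 0.0 0.0 27.0
      vertex 6.6 0.0 27.0
      vertex 6.6 28.3 27.0
    endloop
  endfacet
  facet normal 0.0000 0.0000 1.0000
    outer loop
      vertex 0.0 0.0 27.0
      vertex 6.6 28.3 27.0
      vertex 0.0 28.3 27.0
    endloop
  endfacet
  facet normal 0.0000 -1.0000 0.0000
    outer loop
      vertex 0.0 0.0 0.0
      vertex 6.6 0.0 0.0
      vertex 6.6 0.0 27.0
    endloop
  endfacet
  facet normal 0.0000 -1.0000 0.0000
    outer loop
      vertex 0.0 0.0 0.0
      vertex 6.6 0.0 27.0
      vertex 0.0 0.0 27.0
    endloop
  endfacet
  facet normal 0.0000 1.0000 0.0000
    outer loop
      vertex 6.6 28.3 27.0
      vertex 6.6 28.3 0.0
      vertex 0.0 28.3 0.0
    endloop
  endfacet
  facet normal 0.0000 1.0000 0.0000
    outer loop
      vertex 0.0 28.3 27.0
      vertex 6.6 28.3 27.0
      vertex 0.0 28.3 0.0
    endloop
  endfacet
  facet normal -1.0000 0.0000 0.0000
    outer loop
      vertex 0.0 28.3 27.0
      vertex 0.0 28.3 0.0
      vertex 0.0 0.0 0.0
    endloop
  endfacet
  facet normal -1.0000 0.0000 0.0000
    outer loop
      vertex 0.0 0.0 27.0
      vertex 0.0 28.3 27.0
      vertex 0.0 0.0 0.0
    endloop
  endfacet
  facet normal 1.0000 0.0000 0.0000
    outer loop
      vertex 6.6 0.0 0.0
      vertex 6.6 28.3 0.0
      vertex 6.6 28.3 27.0
    endloop
  endfacet
  facet normal 1.0000 0.0000 0.0000
    outer loop
      vertex 6.6 0.0 0.0
      vertex 6.6 28.3 27.0
      vertex 6.6 0.0 27.0
    endloop
  endfacet
endsolid part

The G0 Z moves step by Δz≈6.8 mm. Every layer's G1 loop is the same polygon, so the solid is a straight extrusion of it from z=0 to z≈27. Closing with flat bottom and top caps and triangulating gives 12 facets — a rectangular box, roughly 6.6 × 28.3 mm footprint and 27 mm tall.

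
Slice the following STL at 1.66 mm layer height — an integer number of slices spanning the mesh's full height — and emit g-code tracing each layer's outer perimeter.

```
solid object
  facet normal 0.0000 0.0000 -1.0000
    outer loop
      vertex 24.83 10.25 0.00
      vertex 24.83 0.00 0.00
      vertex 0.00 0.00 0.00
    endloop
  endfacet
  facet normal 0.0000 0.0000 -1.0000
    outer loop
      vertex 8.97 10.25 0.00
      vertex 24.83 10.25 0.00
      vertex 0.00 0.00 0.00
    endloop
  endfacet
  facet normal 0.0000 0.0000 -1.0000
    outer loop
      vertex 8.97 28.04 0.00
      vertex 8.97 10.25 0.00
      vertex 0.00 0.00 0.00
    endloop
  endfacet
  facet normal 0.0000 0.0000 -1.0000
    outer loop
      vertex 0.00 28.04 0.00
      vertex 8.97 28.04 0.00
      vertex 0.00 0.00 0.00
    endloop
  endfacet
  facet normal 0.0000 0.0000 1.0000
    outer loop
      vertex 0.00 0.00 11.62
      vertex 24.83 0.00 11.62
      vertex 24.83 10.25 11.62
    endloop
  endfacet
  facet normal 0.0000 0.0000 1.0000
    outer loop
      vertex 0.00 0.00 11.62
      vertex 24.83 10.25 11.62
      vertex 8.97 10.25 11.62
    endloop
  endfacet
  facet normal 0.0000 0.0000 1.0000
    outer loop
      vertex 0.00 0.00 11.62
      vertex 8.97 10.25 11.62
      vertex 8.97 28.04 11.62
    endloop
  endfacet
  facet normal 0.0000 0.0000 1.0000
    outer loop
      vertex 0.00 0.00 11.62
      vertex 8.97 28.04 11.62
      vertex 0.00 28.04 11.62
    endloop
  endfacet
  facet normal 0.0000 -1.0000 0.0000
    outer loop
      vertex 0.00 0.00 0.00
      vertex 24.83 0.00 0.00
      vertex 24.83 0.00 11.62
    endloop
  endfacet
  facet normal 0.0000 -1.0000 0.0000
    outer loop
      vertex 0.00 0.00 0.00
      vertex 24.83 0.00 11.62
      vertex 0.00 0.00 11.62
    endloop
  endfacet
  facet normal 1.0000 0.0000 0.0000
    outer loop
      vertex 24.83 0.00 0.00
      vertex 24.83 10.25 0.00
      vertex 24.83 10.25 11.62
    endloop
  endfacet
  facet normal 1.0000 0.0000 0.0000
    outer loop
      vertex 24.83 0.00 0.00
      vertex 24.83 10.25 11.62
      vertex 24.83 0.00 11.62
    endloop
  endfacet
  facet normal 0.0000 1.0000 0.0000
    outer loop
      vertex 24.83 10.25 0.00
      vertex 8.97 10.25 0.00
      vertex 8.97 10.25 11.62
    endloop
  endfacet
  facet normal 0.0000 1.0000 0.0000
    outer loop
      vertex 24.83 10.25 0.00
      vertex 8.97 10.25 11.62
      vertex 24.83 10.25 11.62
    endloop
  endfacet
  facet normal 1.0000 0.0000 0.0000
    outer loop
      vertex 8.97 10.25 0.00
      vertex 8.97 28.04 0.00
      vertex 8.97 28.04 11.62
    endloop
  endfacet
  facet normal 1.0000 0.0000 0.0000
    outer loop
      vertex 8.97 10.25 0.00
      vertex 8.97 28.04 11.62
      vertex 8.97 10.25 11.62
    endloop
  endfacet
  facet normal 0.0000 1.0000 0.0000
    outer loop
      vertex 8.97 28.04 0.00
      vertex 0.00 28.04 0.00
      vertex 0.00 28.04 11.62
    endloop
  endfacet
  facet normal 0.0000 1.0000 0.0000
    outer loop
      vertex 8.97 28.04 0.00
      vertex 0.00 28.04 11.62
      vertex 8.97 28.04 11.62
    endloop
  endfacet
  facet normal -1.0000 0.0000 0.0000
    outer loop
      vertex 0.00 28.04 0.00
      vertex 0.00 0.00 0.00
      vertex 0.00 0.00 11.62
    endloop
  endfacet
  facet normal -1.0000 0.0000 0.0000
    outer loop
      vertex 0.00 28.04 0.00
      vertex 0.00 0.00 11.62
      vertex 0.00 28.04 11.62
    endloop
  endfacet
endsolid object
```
; perimeter-only toolpath
G21 ; units = mm
G90 ; absolute positioning
G28 ; home
; layer 1
G0 Z1.66
G0 X0.00 Y0.00
G1 X24.83 Y0.00
G1 X24.83 Y10.25
G1 X8.97 Y10.25
G1 X8.97 Y28.04
G1 X0.00 Y28.04
G1 X0.00 Y0.00
; layer 2
G0 Z3.32
G0 X0.00 Y0.00
G1 X24.83 Y0.00
G1 X24.83 Y10.25
G1 X8.97 Y10.25
G1 X8.97 Y28.04
G1 X0.00 Y28.04
G1 X0.00 Y0.00
; layer 3
G0 Z4.98
G0 X0.00 Y0.00
G1 X24.83 Y0.00
G1 X24.83 Y10.25
G1 X8.97 Y10.25
G1 X8.97 Y28.04
G1 X0.00 Y28.04
G1 X0.00 Y0.00
; layer 4
G0 Z6.64
G0 X0.00 Y0.00
G1 X24.83 Y0.00
G1 X24.83 Y10.25
G1 X8.97 Y10.25
G1 X8.97 Y28.04
G1 X0.00 Y28.04
G1 X0.00 Y0.00
; layer 5
G0 Z8.30
G0 X0.00 Y0.00
G1 X24.83 Y0.00
G1 X24.83 Y10.25
G1 X8.97 Y10.25
G1 X8.97 Y28.04
G1 X0.00 Y28.04
G1 X0.00 Y0.00
; layer 6
G0 Z9.96
G0 X0.00 Y0.00
G1 X24.83 Y0.00
G1 X24.83 Y10.25
G1 X8.97 Y10.25
G1 X8.97 Y28.04
G1 X0.00 Y28.04
G1 X0.00 Y0.00
; layer 7
G0 Z11.62
G0 X0.00 Y0.00
G1 X24.83 Y0.00
G1 X24.83 Y10.25
G1 X8.97 Y10.25
G1 X8.97 Y28.04
G1 X0.00 Y28.04
G1 X0.00 Y0.00
M2 ; end

The solid is an L-shaped prism: outer 24.8 × 28 mm, arm thicknesses ≈ 10.2 mm (horizontal) and 8.97 mm (vertical), extruded 11.6 mm in z. Slicing at Δz = 1.66 mm — 7 equal slices spanning the solid's height, so layer i sits at z = i·h/7 — gives 7 non-empty perimeters. Each is a 6-segment closed polygon; G0 lifts to the layer z and rapids to the start vertex, then G1 traces the edges.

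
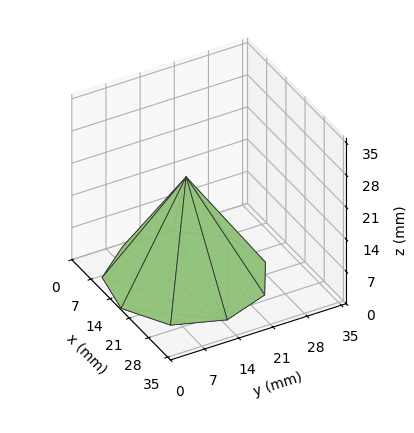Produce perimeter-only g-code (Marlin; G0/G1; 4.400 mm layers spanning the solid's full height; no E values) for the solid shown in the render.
Reading the render: the shape is a regular 9-sided pyramid, base circumscribed radius ≈ 15 mm, apex at z ≈ 22 mm (dimensions read to the nearest mm from the axis ticks). For the g-code, the solid's height is divided into equal slices at the stated Δz and each level perimeter traced with G1 moves after a G0 lift.

; perimeter-only toolpath
G21 ; units = mm
G90 ; absolute positioning
G28 ; home
; layer 1
G0 Z4.400
G0 X27.000 Y15.000
G1 X24.193 Y22.714
G1 X17.084 Y26.818
G1 X9.000 Y25.392
G1 X3.724 Y19.104
G1 X3.724 Y10.896
G1 X9.000 Y4.608
G1 X17.084 Y3.182
G1 X24.193 Y7.286
G1 X27.000 Y15.000
; layer 2
G0 Z8.800
G0 X24.000 Y15.000
G1 X21.895 Y20.785
G1 X16.563 Y23.863
G1 X10.500 Y22.794
G1 X6.543 Y18.078
G1 X6.543 Y11.922
G1 X10.500 Y7.206
G1 X16.563 Y6.137
G1 X21.895 Y9.215
G1 X24.000 Y15.000
; layer 3
G0 Z13.200
G0 X21.000 Y15.000
G1 X19.596 Y18.857
G1 X16.042 Y20.909
G1 X12.000 Y20.196
G1 X9.362 Y17.052
G1 X9.362 Y12.948
G1 X12.000 Y9.804
G1 X16.042 Y9.091
G1 X19.596 Y11.143
G1 X21.000 Y15.000
; layer 4
G0 Z17.600
G0 X18.000 Y15.000
G1 X17.298 Y16.928
G1 X15.521 Y17.954
G1 X13.500 Y17.598
G1 X12.181 Y16.026
G1 X12.181 Y13.974
G1 X13.500 Y12.402
G1 X15.521 Y12.046
G1 X17.298 Y13.072
G1 X18.000 Y15.000
M2 ; end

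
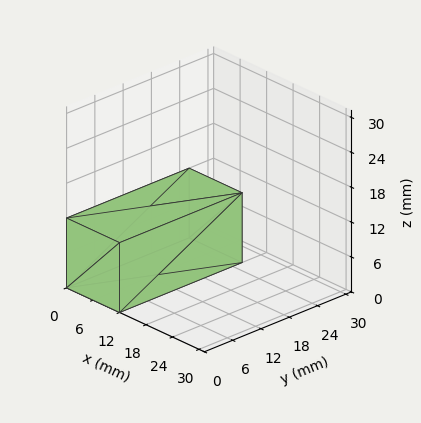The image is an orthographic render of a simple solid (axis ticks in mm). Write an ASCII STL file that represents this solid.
Reading the render: the shape is a rectangular box, roughly 12 × 26 mm footprint and 12 mm tall (dimensions read to the nearest mm from the axis ticks). For the STL, each face is triangulated and given an outward normal.

solid part
  facet normal 0.0000 0.0000 -1.0000
    outer loop
      vertex 12.0 26.0 0.0
      vertex 12.0 0.0 0.0
      vertex 0.0 0.0 0.0
    endloop
  endfacet
  facet normal 0.0000 0.0000 -1.0000
    outer loop
      vertex 0.0 26.0 0.0
      vertex 12.0 26.0 0.0
      vertex 0.0 0.0 0.0
    endloop
  endfacet
  facet normal 0.0000 0.0000 1.0000
    outer loop
      vertex 0.0 0.0 12.0
      vertex 12.0 0.0 12.0
      vertex 12.0 26.0 12.0
    endloop
  endfacet
  facet normal 0.0000 0.0000 1.0000
    outer loop
      vertex 0.0 0.0 12.0
      vertex 12.0 26.0 12.0
      vertex 0.0 26.0 12.0
    endloop
  endfacet
  facet normal 0.0000 -1.0000 0.0000
    outer loop
      vertex 0.0 0.0 0.0
      vertex 12.0 0.0 0.0
      vertex 12.0 0.0 12.0
    endloop
  endfacet
  facet normal 0.0000 -1.0000 0.0000
    outer loop
      vertex 0.0 0.0 0.0
      vertex 12.0 0.0 12.0
      vertex 0.0 0.0 12.0
    endloop
  endfacet
  facet normal 0.0000 1.0000 0.0000
    outer loop
      vertex 12.0 26.0 12.0
      vertex 12.0 26.0 0.0
      vertex 0.0 26.0 0.0
    endloop
  endfacet
  facet normal 0.0000 1.0000 0.0000
    outer loop
      vertex 0.0 26.0 12.0
      vertex 12.0 26.0 12.0
      vertex 0.0 26.0 0.0
    endloop
  endfacet
  facet normal -1.0000 0.0000 0.0000
    outer loop
      vertex 0.0 26.0 12.0
      vertex 0.0 26.0 0.0
      vertex 0.0 0.0 0.0
    endloop
  endfacet
  facet normal -1.0000 0.0000 0.0000
    outer loop
      vertex 0.0 0.0 12.0
      vertex 0.0 26.0 12.0
      vertex 0.0 0.0 0.0
    endloop
  endfacet
  facet normal 1.0000 0.0000 0.0000
    outer loop
      vertex 12.0 0.0 0.0
      vertex 12.0 26.0 0.0
      vertex 12.0 26.0 12.0
    endloop
  endfacet
  facet normal 1.0000 0.0000 0.0000
    outer loop
      vertex 12.0 0.0 0.0
      vertex 12.0 26.0 12.0
      vertex 12.0 0.0 12.0
    endloop
  endfacet
endsolid part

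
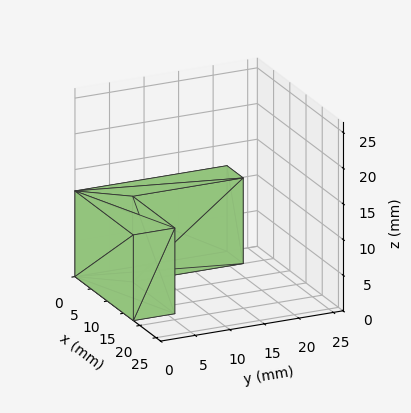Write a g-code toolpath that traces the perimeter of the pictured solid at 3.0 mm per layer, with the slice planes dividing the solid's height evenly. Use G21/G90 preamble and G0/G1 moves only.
Reading the render: the shape is an L-shaped prism: outer 18 × 22 mm, arm thicknesses ≈ 6 mm (horizontal) and 5 mm (vertical), extruded 12 mm in z (dimensions read to the nearest mm from the axis ticks). For the g-code, the solid's height is divided into equal slices at the stated Δz and each level perimeter traced with G1 moves after a G0 lift.

; perimeter-only toolpath
G21 ; units = mm
G90 ; absolute positioning
G28 ; home
; layer 1
G0 Z3.0
G0 X0.0 Y0.0
G1 X18.0 Y0.0
G1 X18.0 Y6.0
G1 X5.0 Y6.0
G1 X5.0 Y22.0
G1 X0.0 Y22.0
G1 X0.0 Y0.0
; layer 2
G0 Z6.0
G0 X0.0 Y0.0
G1 X18.0 Y0.0
G1 X18.0 Y6.0
G1 X5.0 Y6.0
G1 X5.0 Y22.0
G1 X0.0 Y22.0
G1 X0.0 Y0.0
; layer 3
G0 Z9.0
G0 X0.0 Y0.0
G1 X18.0 Y0.0
G1 X18.0 Y6.0
G1 X5.0 Y6.0
G1 X5.0 Y22.0
G1 X0.0 Y22.0
G1 X0.0 Y0.0
; layer 4
G0 Z12.0
G0 X0.0 Y0.0
G1 X18.0 Y0.0
G1 X18.0 Y6.0
G1 X5.0 Y6.0
G1 X5.0 Y22.0
G1 X0.0 Y22.0
G1 X0.0 Y0.0
M2 ; end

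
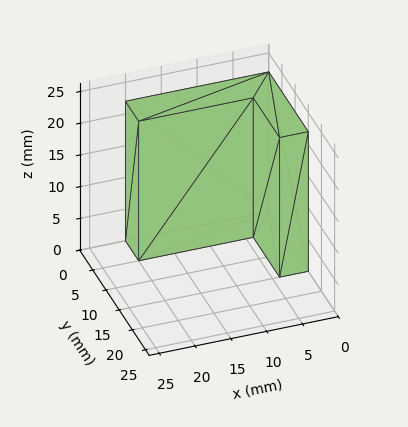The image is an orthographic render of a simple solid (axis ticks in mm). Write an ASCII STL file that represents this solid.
Reading the render: the shape is an L-shaped prism: outer 20 × 15 mm, arm thicknesses ≈ 5 mm (horizontal) and 4 mm (vertical), extruded 22 mm in z (dimensions read to the nearest mm from the axis ticks). For the STL, each face is triangulated and given an outward normal.

solid part
  facet normal 0.0000 0.0000 -1.0000
    outer loop
      vertex 20.00 5.00 0.00
      vertex 20.00 0.00 0.00
      vertex 0.00 0.00 0.00
    endloop
  endfacet
  facet normal 0.0000 0.0000 -1.0000
    outer loop
      vertex 4.00 5.00 0.00
      vertex 20.00 5.00 0.00
      vertex 0.00 0.00 0.00
    endloop
  endfacet
  facet normal 0.0000 0.0000 -1.0000
    outer loop
      vertex 4.00 15.00 0.00
      vertex 4.00 5.00 0.00
      vertex 0.00 0.00 0.00
    endloop
  endfacet
  facet normal 0.0000 0.0000 -1.0000
    outer loop
      vertex 0.00 15.00 0.00
      vertex 4.00 15.00 0.00
      vertex 0.00 0.00 0.00
    endloop
  endfacet
  facet normal 0.0000 0.0000 1.0000
    outer loop
      vertex 0.00 0.00 22.00
      vertex 20.00 0.00 22.00
      vertex 20.00 5.00 22.00
    endloop
  endfacet
  facet normal 0.0000 0.0000 1.0000
    outer loop
      vertex 0.00 0.00 22.00
      vertex 20.00 5.00 22.00
      vertex 4.00 5.00 22.00
    endloop
  endfacet
  facet normal 0.0000 0.0000 1.0000
    outer loop
      vertex 0.00 0.00 22.00
      vertex 4.00 5.00 22.00
      vertex 4.00 15.00 22.00
    endloop
  endfacet
  facet normal 0.0000 0.0000 1.0000
    outer loop
      vertex 0.00 0.00 22.00
      vertex 4.00 15.00 22.00
      vertex 0.00 15.00 22.00
    endloop
  endfacet
  facet normal 0.0000 -1.0000 0.0000
    outer loop
      vertex 0.00 0.00 0.00
      vertex 20.00 0.00 0.00
      vertex 20.00 0.00 22.00
    endloop
  endfacet
  facet normal 0.0000 -1.0000 0.0000
    outer loop
      vertex 0.00 0.00 0.00
      vertex 20.00 0.00 22.00
      vertex 0.00 0.00 22.00
    endloop
  endfacet
  facet normal 1.0000 0.0000 0.0000
    outer loop
      vertex 20.00 0.00 0.00
      vertex 20.00 5.00 0.00
      vertex 20.00 5.00 22.00
    endloop
  endfacet
  facet normal 1.0000 0.0000 0.0000
    outer loop
      vertex 20.00 0.00 0.00
      vertex 20.00 5.00 22.00
      vertex 20.00 0.00 22.00
    endloop
  endfacet
  facet normal 0.0000 1.0000 0.0000
    outer loop
      vertex 20.00 5.00 0.00
      vertex 4.00 5.00 0.00
      vertex 4.00 5.00 22.00
    endloop
  endfacet
  facet normal 0.0000 1.0000 0.0000
    outer loop
      vertex 20.00 5.00 0.00
      vertex 4.00 5.00 22.00
      vertex 20.00 5.00 22.00
    endloop
  endfacet
  facet normal 1.0000 0.0000 0.0000
    outer loop
      vertex 4.00 5.00 0.00
      vertex 4.00 15.00 0.00
      vertex 4.00 15.00 22.00
    endloop
  endfacet
  facet normal 1.0000 0.0000 0.0000
    outer loop
      vertex 4.00 5.00 0.00
      vertex 4.00 15.00 22.00
      vertex 4.00 5.00 22.00
    endloop
  endfacet
  facet normal 0.0000 1.0000 0.0000
    outer loop
      vertex 4.00 15.00 0.00
      vertex 0.00 15.00 0.00
      vertex 0.00 15.00 22.00
    endloop
  endfacet
  facet normal 0.0000 1.0000 0.0000
    outer loop
      vertex 4.00 15.00 0.00
      vertex 0.00 15.00 22.00
      vertex 4.00 15.00 22.00
    endloop
  endfacet
  facet normal -1.0000 0.0000 0.0000
    outer loop
      vertex 0.00 15.00 0.00
      vertex 0.00 0.00 0.00
      vertex 0.00 0.00 22.00
    endloop
  endfacet
  facet normal -1.0000 0.0000 0.0000
    outer loop
      vertex 0.00 15.00 0.00
      vertex 0.00 0.00 22.00
      vertex 0.00 15.00 22.00
    endloop
  endfacet
endsolid part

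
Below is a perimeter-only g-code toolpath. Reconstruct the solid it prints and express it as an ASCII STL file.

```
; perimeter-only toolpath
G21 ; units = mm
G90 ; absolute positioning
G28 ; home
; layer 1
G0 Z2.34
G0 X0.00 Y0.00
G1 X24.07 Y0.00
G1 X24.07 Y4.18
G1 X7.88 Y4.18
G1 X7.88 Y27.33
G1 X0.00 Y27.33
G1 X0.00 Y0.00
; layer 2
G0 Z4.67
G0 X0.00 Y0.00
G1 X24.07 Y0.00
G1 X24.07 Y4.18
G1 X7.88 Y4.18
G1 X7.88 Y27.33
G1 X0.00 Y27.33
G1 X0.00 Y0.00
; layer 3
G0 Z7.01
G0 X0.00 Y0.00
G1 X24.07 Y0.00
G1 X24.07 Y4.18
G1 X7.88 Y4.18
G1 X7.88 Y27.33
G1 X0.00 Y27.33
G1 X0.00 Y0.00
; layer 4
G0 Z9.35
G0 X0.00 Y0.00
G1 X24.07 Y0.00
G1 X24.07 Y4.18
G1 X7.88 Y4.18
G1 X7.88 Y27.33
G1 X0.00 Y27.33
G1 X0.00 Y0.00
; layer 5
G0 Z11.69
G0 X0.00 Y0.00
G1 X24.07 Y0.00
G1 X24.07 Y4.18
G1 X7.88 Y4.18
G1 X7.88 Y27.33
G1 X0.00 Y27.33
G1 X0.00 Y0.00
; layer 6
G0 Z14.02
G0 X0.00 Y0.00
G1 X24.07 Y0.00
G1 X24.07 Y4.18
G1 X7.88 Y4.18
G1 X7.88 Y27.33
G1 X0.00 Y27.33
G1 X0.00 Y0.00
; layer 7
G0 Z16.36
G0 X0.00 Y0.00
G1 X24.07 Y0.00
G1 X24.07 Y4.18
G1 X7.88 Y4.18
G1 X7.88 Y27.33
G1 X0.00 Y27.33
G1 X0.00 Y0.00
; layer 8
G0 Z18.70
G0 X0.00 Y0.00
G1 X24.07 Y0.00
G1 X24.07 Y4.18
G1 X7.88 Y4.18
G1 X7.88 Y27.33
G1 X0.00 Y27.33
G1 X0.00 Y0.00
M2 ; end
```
solid part
  facet normal 0.0000 0.0000 -1.0000
    outer loop
      vertex 24.07 4.18 0.00
      vertex 24.07 0.00 0.00
      vertex 0.00 0.00 0.00
    endloop
  endfacet
  facet normal 0.0000 0.0000 -1.0000
    outer loop
      vertex 7.88 4.18 0.00
      vertex 24.07 4.18 0.00
      vertex 0.00 0.00 0.00
    endloop
  endfacet
  facet normal 0.0000 0.0000 -1.0000
    outer loop
      vertex 7.88 27.33 0.00
      vertex 7.88 4.18 0.00
      vertex 0.00 0.00 0.00
    endloop
  endfacet
  facet normal 0.0000 0.0000 -1.0000
    outer loop
      vertex 0.00 27.33 0.00
      vertex 7.88 27.33 0.00
      vertex 0.00 0.00 0.00
    endloop
  endfacet
  facet normal 0.0000 0.0000 1.0000
    outer loop
      vertex 0.00 0.00 18.70
      vertex 24.07 0.00 18.70
      vertex 24.07 4.18 18.70
    endloop
  endfacet
  facet normal 0.0000 0.0000 1.0000
    outer loop
      vertex 0.00 0.00 18.70
      vertex 24.07 4.18 18.70
      vertex 7.88 4.18 18.70
    endloop
  endfacet
  facet normal 0.0000 0.0000 1.0000
    outer loop
      vertex 0.00 0.00 18.70
      vertex 7.88 4.18 18.70
      vertex 7.88 27.33 18.70
    endloop
  endfacet
  facet normal 0.0000 0.0000 1.0000
    outer loop
      vertex 0.00 0.00 18.70
      vertex 7.88 27.33 18.70
      vertex 0.00 27.33 18.70
    endloop
  endfacet
  facet normal 0.0000 -1.0000 0.0000
    outer loop
      vertex 0.00 0.00 0.00
      vertex 24.07 0.00 0.00
      vertex 24.07 0.00 18.70
    endloop
  endfacet
  facet normal 0.0000 -1.0000 0.0000
    outer loop
      vertex 0.00 0.00 0.00
      vertex 24.07 0.00 18.70
      vertex 0.00 0.00 18.70
    endloop
  endfacet
  facet normal 1.0000 0.0000 0.0000
    outer loop
      vertex 24.07 0.00 0.00
      vertex 24.07 4.18 0.00
      vertex 24.07 4.18 18.70
    endloop
  endfacet
  facet normal 1.0000 0.0000 0.0000
    outer loop
      vertex 24.07 0.00 0.00
      vertex 24.07 4.18 18.70
      vertex 24.07 0.00 18.70
    endloop
  endfacet
  facet normal 0.0000 1.0000 0.0000
    outer loop
      vertex 24.07 4.18 0.00
      vertex 7.88 4.18 0.00
      vertex 7.88 4.18 18.70
    endloop
  endfacet
  facet normal 0.0000 1.0000 0.0000
    outer loop
      vertex 24.07 4.18 0.00
      vertex 7.88 4.18 18.70
      vertex 24.07 4.18 18.70
    endloop
  endfacet
  facet normal 1.0000 0.0000 0.0000
    outer loop
      vertex 7.88 4.18 0.00
      vertex 7.88 27.33 0.00
      vertex 7.88 27.33 18.70
    endloop
  endfacet
  facet normal 1.0000 0.0000 0.0000
    outer loop
      vertex 7.88 4.18 0.00
      vertex 7.88 27.33 18.70
      vertex 7.88 4.18 18.70
    endloop
  endfacet
  facet normal 0.0000 1.0000 0.0000
    outer loop
      vertex 7.88 27.33 0.00
      vertex 0.00 27.33 0.00
      vertex 0.00 27.33 18.70
    endloop
  endfacet
  facet normal 0.0000 1.0000 0.0000
    outer loop
      vertex 7.88 27.33 0.00
      vertex 0.00 27.33 18.70
      vertex 7.88 27.33 18.70
    endloop
  endfacet
  facet normal -1.0000 0.0000 0.0000
    outer loop
      vertex 0.00 27.33 0.00
      vertex 0.00 0.00 0.00
      vertex 0.00 0.00 18.70
    endloop
  endfacet
  facet normal -1.0000 0.0000 0.0000
    outer loop
      vertex 0.00 27.33 0.00
      vertex 0.00 0.00 18.70
      vertex 0.00 27.33 18.70
    endloop
  endfacet
endsolid part

The G0 Z moves step by Δz≈2.34 mm. Every layer's G1 loop is the same polygon, so the solid is a straight extrusion of it from z=0 to z≈18.7. Closing with flat bottom and top caps and triangulating gives 20 facets — an L-shaped prism: outer 24.1 × 27.3 mm, arm thicknesses ≈ 4.18 mm (horizontal) and 7.88 mm (vertical), extruded 18.7 mm in z.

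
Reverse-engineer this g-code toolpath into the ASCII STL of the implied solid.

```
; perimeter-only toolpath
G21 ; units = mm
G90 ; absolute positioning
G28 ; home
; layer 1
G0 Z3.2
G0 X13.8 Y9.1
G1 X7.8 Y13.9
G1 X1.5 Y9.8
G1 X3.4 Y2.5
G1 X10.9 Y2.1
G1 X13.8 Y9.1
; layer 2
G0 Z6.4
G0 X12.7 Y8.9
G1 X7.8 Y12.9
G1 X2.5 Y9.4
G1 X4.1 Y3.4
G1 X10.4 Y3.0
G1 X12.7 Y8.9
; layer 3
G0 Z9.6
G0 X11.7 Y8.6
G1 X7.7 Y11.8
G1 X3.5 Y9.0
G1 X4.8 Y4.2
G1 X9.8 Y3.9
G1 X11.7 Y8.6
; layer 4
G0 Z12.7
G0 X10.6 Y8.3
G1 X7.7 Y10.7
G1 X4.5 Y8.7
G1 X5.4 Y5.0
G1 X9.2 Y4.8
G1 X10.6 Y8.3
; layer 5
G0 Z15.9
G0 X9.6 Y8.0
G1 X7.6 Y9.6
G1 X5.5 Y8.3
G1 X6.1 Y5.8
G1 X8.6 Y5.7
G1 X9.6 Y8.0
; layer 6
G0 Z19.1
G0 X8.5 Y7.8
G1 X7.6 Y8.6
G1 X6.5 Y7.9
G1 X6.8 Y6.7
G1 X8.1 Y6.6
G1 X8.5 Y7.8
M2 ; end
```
solid part
  facet normal 0.0000 0.0000 -1.0000
    outer loop
      vertex 0.5 10.2 0.0
      vertex 7.9 15.0 0.0
      vertex 14.8 9.4 0.0
    endloop
  endfacet
  facet normal 0.0000 0.0000 -1.0000
    outer loop
      vertex 2.7 1.7 0.0
      vertex 0.5 10.2 0.0
      vertex 14.8 9.4 0.0
    endloop
  endfacet
  facet normal 0.0000 0.0000 -1.0000
    outer loop
      vertex 11.5 1.2 0.0
      vertex 2.7 1.7 0.0
      vertex 14.8 9.4 0.0
    endloop
  endfacet
  facet normal 0.6080 0.7492 0.2629
    outer loop
      vertex 14.8 9.4 0.0
      vertex 7.9 15.0 0.0
      vertex 7.5 7.5 22.3
    endloop
  endfacet
  facet normal -0.5251 0.8095 0.2628
    outer loop
      vertex 7.9 15.0 0.0
      vertex 0.5 10.2 0.0
      vertex 7.5 7.5 22.3
    endloop
  endfacet
  facet normal -0.9338 -0.2417 0.2639
    outer loop
      vertex 0.5 10.2 0.0
      vertex 2.7 1.7 0.0
      vertex 7.5 7.5 22.3
    endloop
  endfacet
  facet normal -0.0547 -0.9634 0.2624
    outer loop
      vertex 2.7 1.7 0.0
      vertex 11.5 1.2 0.0
      vertex 7.5 7.5 22.3
    endloop
  endfacet
  facet normal 0.8952 -0.3603 0.2624
    outer loop
      vertex 11.5 1.2 0.0
      vertex 14.8 9.4 0.0
      vertex 7.5 7.5 22.3
    endloop
  endfacet
endsolid part

The G0 Z moves step by Δz≈3.2 mm. The G1 loops shrink linearly with z, so the solid tapers from its base footprint up to z≈22.3. Closing with a flat bottom cap and the tapered top and triangulating gives 8 facets — a regular 5-sided pyramid, base circumscribed radius ≈ 7.5 mm, apex at z ≈ 22.3 mm.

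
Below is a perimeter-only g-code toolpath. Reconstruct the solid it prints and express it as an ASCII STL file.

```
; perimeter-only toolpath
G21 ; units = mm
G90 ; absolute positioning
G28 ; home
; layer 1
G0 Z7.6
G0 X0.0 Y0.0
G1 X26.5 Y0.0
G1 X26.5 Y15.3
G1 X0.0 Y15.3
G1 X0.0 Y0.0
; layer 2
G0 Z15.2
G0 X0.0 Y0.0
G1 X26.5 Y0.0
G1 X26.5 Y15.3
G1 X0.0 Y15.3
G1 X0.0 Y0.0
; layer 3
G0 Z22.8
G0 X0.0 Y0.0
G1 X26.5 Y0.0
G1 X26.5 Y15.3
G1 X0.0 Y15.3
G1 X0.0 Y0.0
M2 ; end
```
solid part
  facet normal 0.0000 0.0000 -1.0000
    outer loop
      vertex 26.5 15.3 0.0
      vertex 26.5 0.0 0.0
      vertex 0.0 0.0 0.0
    endloop
  endfacet
  facet normal 0.0000 0.0000 -1.0000
    outer loop
      vertex 0.0 15.3 0.0
      vertex 26.5 15.3 0.0
      vertex 0.0 0.0 0.0
    endloop
  endfacet
  facet normal 0.0000 0.0000 1.0000
    outer loop
      vertex 0.0 0.0 22.8
      vertex 26.5 0.0 22.8
      vertex 26.5 15.3 22.8
    endloop
  endfacet
  facet normal 0.0000 0.0000 1.0000
    outer loop
      vertex 0.0 0.0 22.8
      vertex 26.5 15.3 22.8
      vertex 0.0 15.3 22.8
    endloop
  endfacet
  facet normal 0.0000 -1.0000 0.0000
    outer loop
      vertex 0.0 0.0 0.0
      vertex 26.5 0.0 0.0
      vertex 26.5 0.0 22.8
    endloop
  endfacet
  facet normal 0.0000 -1.0000 0.0000
    outer loop
      vertex 0.0 0.0 0.0
      vertex 26.5 0.0 22.8
      vertex 0.0 0.0 22.8
    endloop
  endfacet
  facet normal 0.0000 1.0000 0.0000
    outer loop
      vertex 26.5 15.3 22.8
      vertex 26.5 15.3 0.0
      vertex 0.0 15.3 0.0
    endloop
  endfacet
  facet normal 0.0000 1.0000 0.0000
    outer loop
      vertex 0.0 15.3 22.8
      vertex 26.5 15.3 22.8
      vertex 0.0 15.3 0.0
    endloop
  endfacet
  facet normal -1.0000 0.0000 0.0000
    outer loop
      vertex 0.0 15.3 22.8
      vertex 0.0 15.3 0.0
      vertex 0.0 0.0 0.0
    endloop
  endfacet
  facet normal -1.0000 0.0000 0.0000
    outer loop
      vertex 0.0 0.0 22.8
      vertex 0.0 15.3 22.8
      vertex 0.0 0.0 0.0
    endloop
  endfacet
  facet normal 1.0000 0.0000 0.0000
    outer loop
      vertex 26.5 0.0 0.0
      vertex 26.5 15.3 0.0
      vertex 26.5 15.3 22.8
    endloop
  endfacet
  facet normal 1.0000 0.0000 0.0000
    outer loop
      vertex 26.5 0.0 0.0
      vertex 26.5 15.3 22.8
      vertex 26.5 0.0 22.8
    endloop
  endfacet
endsolid part

The G0 Z moves step by Δz≈7.6 mm. Every layer's G1 loop is the same polygon, so the solid is a straight extrusion of it from z=0 to z≈22.8. Closing with flat bottom and top caps and triangulating gives 12 facets — a rectangular box, roughly 26.5 × 15.3 mm footprint and 22.8 mm tall.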